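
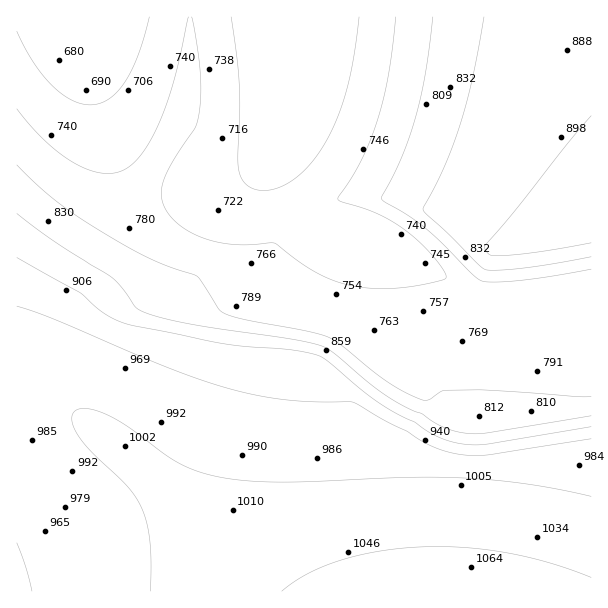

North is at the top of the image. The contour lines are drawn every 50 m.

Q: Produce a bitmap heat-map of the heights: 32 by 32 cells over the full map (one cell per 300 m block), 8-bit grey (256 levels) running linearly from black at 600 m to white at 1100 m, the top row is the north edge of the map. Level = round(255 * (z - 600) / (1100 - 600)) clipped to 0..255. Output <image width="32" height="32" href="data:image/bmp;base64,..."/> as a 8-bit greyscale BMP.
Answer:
<image width="32" height="32" href="data:image/bmp;base64,Qk02CAAAAAAAADYEAAAoAAAAIAAAACAAAAABAAgAAAAAAAAEAAATCwAAEwsAAAABAAAAAAAAAAAAAAEBAQACAgIAAwMDAAQEBAAFBQUABgYGAAcHBwAICAgACQkJAAoKCgALCwsADAwMAA0NDQAODg4ADw8PABAQEAAREREAEhISABMTEwAUFBQAFRUVABYWFgAXFxcAGBgYABkZGQAaGhoAGxsbABwcHAAdHR0AHh4eAB8fHwAgICAAISEhACIiIgAjIyMAJCQkACUlJQAmJiYAJycnACgoKAApKSkAKioqACsrKwAsLCwALS0tAC4uLgAvLy8AMDAwADExMQAyMjIAMzMzADQ0NAA1NTUANjY2ADc3NwA4ODgAOTk5ADo6OgA7OzsAPDw8AD09PQA+Pj4APz8/AEBAQABBQUEAQkJCAENDQwBEREQARUVFAEZGRgBHR0cASEhIAElJSQBKSkoAS0tLAExMTABNTU0ATk5OAE9PTwBQUFAAUVFRAFJSUgBTU1MAVFRUAFVVVQBWVlYAV1dXAFhYWABZWVkAWlpaAFtbWwBcXFwAXV1dAF5eXgBfX18AYGBgAGFhYQBiYmIAY2NjAGRkZABlZWUAZmZmAGdnZwBoaGgAaWlpAGpqagBra2sAbGxsAG1tbQBubm4Ab29vAHBwcABxcXEAcnJyAHNzcwB0dHQAdXV1AHZ2dgB3d3cAeHh4AHl5eQB6enoAe3t7AHx8fAB9fX0Afn5+AH9/fwCAgIAAgYGBAIKCggCDg4MAhISEAIWFhQCGhoYAh4eHAIiIiACJiYkAioqKAIuLiwCMjIwAjY2NAI6OjgCPj48AkJCQAJGRkQCSkpIAk5OTAJSUlACVlZUAlpaWAJeXlwCYmJgAmZmZAJqamgCbm5sAnJycAJ2dnQCenp4An5+fAKCgoAChoaEAoqKiAKOjowCkpKQApaWlAKampgCnp6cAqKioAKmpqQCqqqoAq6urAKysrACtra0Arq6uAK+vrwCwsLAAsbGxALKysgCzs7MAtLS0ALW1tQC2trYAt7e3ALi4uAC5ubkAurq6ALu7uwC8vLwAvb29AL6+vgC/v78AwMDAAMHBwQDCwsIAw8PDAMTExADFxcUAxsbGAMfHxwDIyMgAycnJAMrKygDLy8sAzMzMAM3NzQDOzs4Az8/PANDQ0ADR0dEA0tLSANPT0wDU1NQA1dXVANbW1gDX19cA2NjYANnZ2QDa2toA29vbANzc3ADd3d0A3t7eAN/f3wDg4OAA4eHhAOLi4gDj4+MA5OTkAOXl5QDm5uYA5+fnAOjo6ADp6ekA6urqAOvr6wDs7OwA7e3tAO7u7gDv7+8A8PDwAPHx8QDy8vIA8/PzAPT09AD19fUA9vb2APf39wD4+PgA+fn5APr6+gD7+/sA/Pz8AP39/QD+/v4A////ALG1ub3BxcjM0NPW2t3g4+bp6+3v8fLz8/Py8fDv7evosra6vsLFyczP0tXY2t3f4uTm6Onr7Ozs7Ozr6ujn5eK0uLzAw8bJzM/R09XX2dvd3+Hi4+Tl5ubl5eTj4uDe3ba6vsHFyMrMztDS09XW19na29zd3t7f39/e3dzb2tjXuLzAw8bJy83Oz9DR0tLT1NXV1tfX2NjY2NfX1tXU0tG7v8PGyMrMzc7Ozs7Ozs/Pz9DQ0dHR0tLR0dDQz87NzL7CxcjKzM3Nzc3MzMvLysrKysrLy8vLy8vKysrJyMfGwMTIyszNzc3My8rIx8bFxcXFxcXFxcS+uLW3u7/BwcHDx8rMzc3Ny8rIxsTDwcDAv7+/v7+8r52QjI+WnaSqsMXJy8zNzMvJx8TCwL68u7q5ubm5sqKOenJwcXN3fIKJxsnLy8vJx8XCv7y5t7W0s7OzsqiRe21qaWlpaWhoaWvGyMnJx8XCvru3tLKvrq2srKyhh25hX2FlZWVlZGRkZMTGxcTBvrq2sq6rqKalpKSknIJoXFpbW15hYWFhYWFhwcG/vbm0sKuno5+dm5mXlI17ZFhXV1dXWFhZWltcXV68urezrqihm5WPiYR+eHJsZFxVVFNTVFRVVVZXV1hZWbSxraifj4Z/eXNtaGJeWlZUUlFQUFBRUVJTU1RVVldXrKeimouCfnlzbWhiXVlVUlBPTk5NTk5OT1NVVlVVVVainJWNgn54c21oY19aVlJPTkxLS0tLS0xTZnFva2diXpeQiYF5cmxmYVxZV1VST01LSklJSUlKUWaCk5KPi4V+jIR8dG1nYVxWUk5LSktLSkhHR0ZGSFBlgZSanJ2enZuBeXFpY15ZVE9KRUJAQEJGRkVERUlVaYGOlJeanJ6foHduZl9aV1RQS0VAPDk4Oj5DR0xTYG99hYyRlZianJ2fbWRdVlNRUVBKRD45NTIzNjxFT1plb3mBiI6SlpianJ1kW1ROS0tOUUxFPzgyLy4wNj5IU19qdH2Fi5CUl5mbnFtSS0ZERUlPUElCOTItKywwOEJNWWVweoKJjpKVmJmbU0pDPz0/REtST0Y7MiwoKCwzPUhVYWx3f4aMkJSWmJpLQjs4Nzk/R1BTSD0yKyYmKTA5RFFdaXR9hIqPkpWXmEM7NDExNDpDTVRJPTIqJSQmLDZBTVpmcXuCiI2RlJaXPTQuKysvNj9JUkk9MikkIiQqMz5LV2RveYGHjJCSlJY3LikmJisyO0ZQSDwxKCIgIigxPEhVYm13f4WLjpGTlTIpJCEiJy44Q05HOzAnIR8hJi86R1RgbHV+hImNkJKULSUfHR4jKzVBS0U5LiUgHh8lLjlFUl9qdHyDiIyPkZM="/>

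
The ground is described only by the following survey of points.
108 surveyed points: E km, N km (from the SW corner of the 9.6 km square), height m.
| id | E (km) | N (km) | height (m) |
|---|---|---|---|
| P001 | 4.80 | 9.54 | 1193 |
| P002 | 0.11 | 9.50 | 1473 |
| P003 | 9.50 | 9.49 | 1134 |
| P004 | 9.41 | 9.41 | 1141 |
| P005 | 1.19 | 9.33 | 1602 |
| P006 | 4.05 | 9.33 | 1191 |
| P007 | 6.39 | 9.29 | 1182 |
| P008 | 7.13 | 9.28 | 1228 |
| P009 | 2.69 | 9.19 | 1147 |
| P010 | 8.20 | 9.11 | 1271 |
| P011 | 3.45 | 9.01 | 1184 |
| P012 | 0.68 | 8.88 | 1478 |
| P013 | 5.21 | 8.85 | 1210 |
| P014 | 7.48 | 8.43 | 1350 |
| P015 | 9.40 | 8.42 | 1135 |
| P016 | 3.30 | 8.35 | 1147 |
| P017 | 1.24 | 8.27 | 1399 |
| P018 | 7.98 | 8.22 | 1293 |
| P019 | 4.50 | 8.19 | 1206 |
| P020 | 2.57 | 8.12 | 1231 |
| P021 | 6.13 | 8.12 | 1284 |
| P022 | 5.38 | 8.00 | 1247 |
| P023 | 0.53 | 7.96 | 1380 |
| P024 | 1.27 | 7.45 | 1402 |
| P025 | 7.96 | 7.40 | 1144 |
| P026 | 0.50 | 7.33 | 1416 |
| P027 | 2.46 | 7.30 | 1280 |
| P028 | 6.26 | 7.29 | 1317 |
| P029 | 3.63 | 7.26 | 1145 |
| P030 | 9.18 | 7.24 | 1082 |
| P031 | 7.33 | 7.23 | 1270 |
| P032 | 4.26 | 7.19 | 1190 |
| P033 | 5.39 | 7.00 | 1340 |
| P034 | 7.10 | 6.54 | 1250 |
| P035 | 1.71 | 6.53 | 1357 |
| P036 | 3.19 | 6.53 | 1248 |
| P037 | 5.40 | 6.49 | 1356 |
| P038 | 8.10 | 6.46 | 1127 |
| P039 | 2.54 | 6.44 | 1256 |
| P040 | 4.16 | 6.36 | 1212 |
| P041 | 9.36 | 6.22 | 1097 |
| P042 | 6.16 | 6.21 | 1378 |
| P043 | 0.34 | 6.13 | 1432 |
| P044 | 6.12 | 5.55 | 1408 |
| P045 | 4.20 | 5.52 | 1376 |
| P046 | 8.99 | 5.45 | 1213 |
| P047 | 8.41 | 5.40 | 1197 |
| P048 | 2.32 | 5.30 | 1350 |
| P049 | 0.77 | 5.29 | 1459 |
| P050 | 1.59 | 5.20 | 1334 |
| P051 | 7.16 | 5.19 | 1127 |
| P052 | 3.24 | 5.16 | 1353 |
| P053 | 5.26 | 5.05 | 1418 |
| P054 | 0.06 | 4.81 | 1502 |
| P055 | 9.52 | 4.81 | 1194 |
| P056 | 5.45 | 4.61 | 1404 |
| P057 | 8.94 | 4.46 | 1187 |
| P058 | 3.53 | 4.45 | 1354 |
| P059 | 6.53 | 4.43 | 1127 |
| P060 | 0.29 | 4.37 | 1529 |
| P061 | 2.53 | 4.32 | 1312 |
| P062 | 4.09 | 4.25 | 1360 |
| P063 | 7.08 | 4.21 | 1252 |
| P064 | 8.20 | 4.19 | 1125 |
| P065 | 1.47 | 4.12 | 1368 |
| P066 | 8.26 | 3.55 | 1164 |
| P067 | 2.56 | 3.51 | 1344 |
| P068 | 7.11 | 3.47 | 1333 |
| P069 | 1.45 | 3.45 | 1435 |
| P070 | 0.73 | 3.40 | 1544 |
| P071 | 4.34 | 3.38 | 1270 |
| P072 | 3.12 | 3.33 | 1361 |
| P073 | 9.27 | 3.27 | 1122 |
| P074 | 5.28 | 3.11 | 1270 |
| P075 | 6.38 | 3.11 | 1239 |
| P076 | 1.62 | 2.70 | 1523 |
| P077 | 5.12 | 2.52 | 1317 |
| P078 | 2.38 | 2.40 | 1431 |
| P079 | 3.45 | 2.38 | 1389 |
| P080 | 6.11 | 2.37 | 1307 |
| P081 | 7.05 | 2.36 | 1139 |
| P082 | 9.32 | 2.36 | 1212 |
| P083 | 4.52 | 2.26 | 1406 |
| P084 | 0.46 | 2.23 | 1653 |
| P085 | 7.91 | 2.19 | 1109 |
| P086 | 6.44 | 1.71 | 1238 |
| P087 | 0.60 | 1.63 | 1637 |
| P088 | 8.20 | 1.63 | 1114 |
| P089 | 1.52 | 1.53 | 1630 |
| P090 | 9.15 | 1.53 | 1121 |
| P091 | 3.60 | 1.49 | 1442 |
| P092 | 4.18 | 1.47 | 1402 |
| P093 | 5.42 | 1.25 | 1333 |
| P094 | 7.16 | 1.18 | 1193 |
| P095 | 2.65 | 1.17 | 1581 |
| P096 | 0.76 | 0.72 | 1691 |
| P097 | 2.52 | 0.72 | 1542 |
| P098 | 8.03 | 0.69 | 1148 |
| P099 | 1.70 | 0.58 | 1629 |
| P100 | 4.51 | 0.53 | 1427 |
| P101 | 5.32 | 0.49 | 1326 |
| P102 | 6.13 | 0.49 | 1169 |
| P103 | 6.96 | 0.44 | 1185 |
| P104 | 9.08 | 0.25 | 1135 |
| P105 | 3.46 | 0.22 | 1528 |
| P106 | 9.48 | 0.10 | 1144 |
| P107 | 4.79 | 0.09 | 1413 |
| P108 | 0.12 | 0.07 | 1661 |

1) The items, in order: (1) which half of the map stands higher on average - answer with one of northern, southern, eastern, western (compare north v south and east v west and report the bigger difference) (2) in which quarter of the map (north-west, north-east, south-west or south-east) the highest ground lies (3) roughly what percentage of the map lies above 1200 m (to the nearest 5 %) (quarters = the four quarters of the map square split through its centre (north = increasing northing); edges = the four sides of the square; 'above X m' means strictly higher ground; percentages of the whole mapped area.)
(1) Taken as a whole, the western half is higher than the eastern.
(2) Look to the south-west quarter for the highest ground.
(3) About 70 % of the map lies above 1200 m.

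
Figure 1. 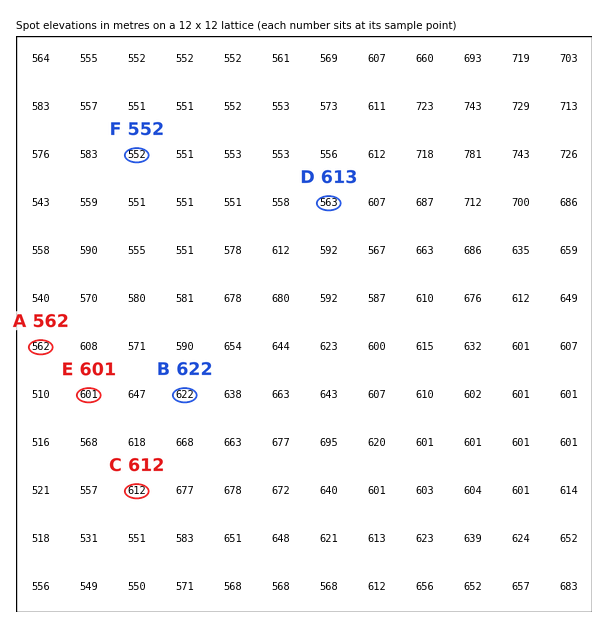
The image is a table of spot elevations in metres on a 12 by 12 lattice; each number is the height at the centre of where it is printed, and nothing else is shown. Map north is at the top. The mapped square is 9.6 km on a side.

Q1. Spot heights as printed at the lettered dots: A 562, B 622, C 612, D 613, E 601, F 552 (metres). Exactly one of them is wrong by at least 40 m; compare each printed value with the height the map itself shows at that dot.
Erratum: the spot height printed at D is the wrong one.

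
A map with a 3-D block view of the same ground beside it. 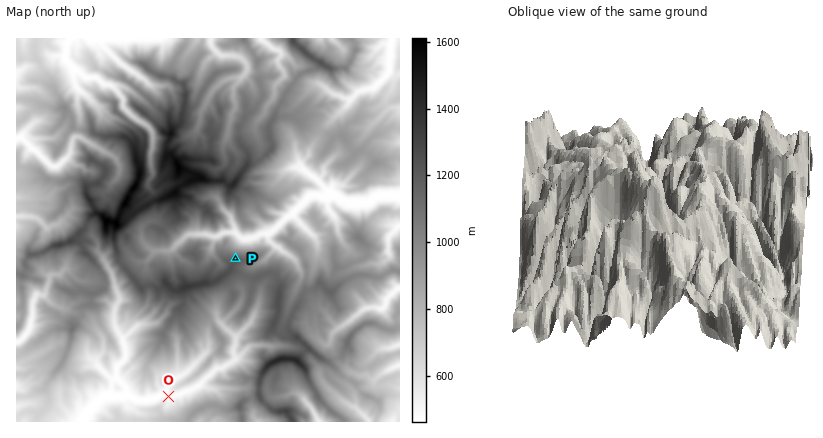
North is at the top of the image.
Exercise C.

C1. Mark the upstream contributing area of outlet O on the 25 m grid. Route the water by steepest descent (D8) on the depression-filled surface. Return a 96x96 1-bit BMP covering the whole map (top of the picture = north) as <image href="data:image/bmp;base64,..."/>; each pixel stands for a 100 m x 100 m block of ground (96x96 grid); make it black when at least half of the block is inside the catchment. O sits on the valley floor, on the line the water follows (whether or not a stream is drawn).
<image width="96" height="96" href="data:image/bmp;base64,Qk2+BAAAAAAAAD4AAAAoAAAAYAAAAGAAAAABAAEAAAAAAIAEAAATCwAAEwsAAAIAAAAAAAAA////AAAAAAAAAAAAB+AAAAAAAAAAAAAAD/AAAAAAAAAAAAAAD/gAAAAAAAAAAAAAD/4eAAAAAAAAAAAAB///AAAAAAAAAAAAB///gAAAAAAAAAAAA///+AAAAAAAAAAAAf//+AAAAAAAAAAAAP//+AAAAAAAAAAAAH//+AAAAAAAAAAAAB//+AAAAAAAAAAAAAf/+AAAAAAAAAAAAAP//AAAAAAAAAAAAAH//gAAAAAAAAAAAAD//wAAAAAAAAAAAAD//8AAAAAAAAAAAAB///4AAAAAAAAAAAAf//8AAAAAAAAAAAAf//+AAAAAAAAAAAAf//8AAAAAAAAAAAAf//4AAAAAAAAAAAAf/+AAAAAAAAAAAAA//4AAAAAAAAAAAAB//wAAAAAAAAAAAAB//wAAAAAAAAAAAAD//4AAAAAAAAAAAAH//4AAAAAAAAAAAAH//8AAAAAAAAAAAAP//8AAAAAAAAAAAAf//8AAAAAAAAAAAA///8AAAAAAAAAAAA///8AAAAAAAAAAAB///8AAAAAAAAAAAB///8AAAAAAAAAAAAP//8AAAAAAAAAAAAA//4AAAAAAAAAAAAAPh4AAAAAAAAAAAAAHAAAAAAAAAAAAAAAAAAAAAAAAAAAAAAAAAAAAAAAAAAAAAAAAAAAAAAAAAAAAAAAAAAAAAAAAAAAAAAAAAAAAAAAAAAAAAAAAAAAAAAAAAAAAAAAAAAAAAAAAAAAAAAAAAAAAAAAAAAAAAAAAAAAAAAAAAAAAAAAAAAAAAAAAAAAAAAAAAAAAAAAAAAAAAAAAAAAAAAAAAAAAAAAAAAAAAAAAAAAAAAAAAAAAAAAAAAAAAAAAAAAAAAAAAAAAAAAAAAAAAAAAAAAAAAAAAAAAAAAAAAAAAAAAAAAAAAAAAAAAAAAAAAAAAAAAAAAAAAAAAAAAAAAAAAAAAAAAAAAAAAAAAAAAAAAAAAAAAAAAAAAAAAAAAAAAAAAAAAAAAAAAAAAAAAAAAAAAAAAAAAAAAAAAAAAAAAAAAAAAAAAAAAAAAAAAAAAAAAAAAAAAAAAAAAAAAAAAAAAAAAAAAAAAAAAAAAAAAAAAAAAAAAAAAAAAAAAAAAAAAAAAAAAAAAAAAAAAAAAAAAAAAAAAAAAAAAAAAAAAAAAAAAAAAAAAAAAAAAAAAAAAAAAAAAAAAAAAAAAAAAAAAAAAAAAAAAAAAAAAAAAAAAAAAAAAAAAAAAAAAAAAAAAAAAAAAAAAAAAAAAAAAAAAAAAAAAAAAAAAAAAAAAAAAAAAAAAAAAAAAAAAAAAAAAAAAAAAAAAAAAAAAAAAAAAAAAAAAAAAAAAAAAAAAAAAAAAAAAAAAAAAAAAAAAAAAAAAAAAAAAAAAAAAAAAAAAAAAAAAAAAAAAAAAAAAAAAAAAAAAAAAAAAAAAAAAAAAAAAAAAAAAAAAAAAAAAAAAAAAAAAAAAAAAAAAAAAAAAAAAAAAAAAAAAAAAAAAAAAAAAAAAAAAAAAAAAAAAAAAAAAAAAAAAAAAAAAAAAAAAAAAAAAAAAAAAAA="/>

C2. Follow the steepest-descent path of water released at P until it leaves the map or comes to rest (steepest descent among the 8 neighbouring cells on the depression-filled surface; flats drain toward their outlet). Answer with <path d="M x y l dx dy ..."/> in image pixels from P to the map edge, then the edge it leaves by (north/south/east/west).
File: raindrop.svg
<path d="M236 258l0-10 6-6 0-2 10-2 10-4 8 0 18-18 6-2 16-18 10 0 14 0 4 0 4 4 4 2 22 0 6-4 6-2 20 0"/>
exit: east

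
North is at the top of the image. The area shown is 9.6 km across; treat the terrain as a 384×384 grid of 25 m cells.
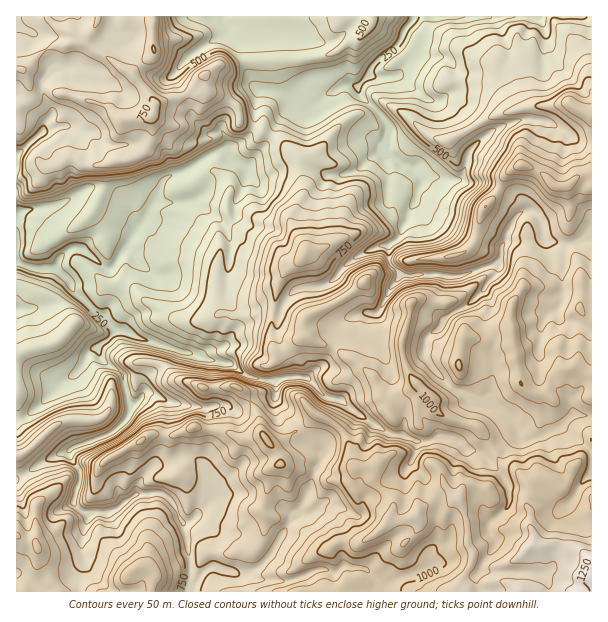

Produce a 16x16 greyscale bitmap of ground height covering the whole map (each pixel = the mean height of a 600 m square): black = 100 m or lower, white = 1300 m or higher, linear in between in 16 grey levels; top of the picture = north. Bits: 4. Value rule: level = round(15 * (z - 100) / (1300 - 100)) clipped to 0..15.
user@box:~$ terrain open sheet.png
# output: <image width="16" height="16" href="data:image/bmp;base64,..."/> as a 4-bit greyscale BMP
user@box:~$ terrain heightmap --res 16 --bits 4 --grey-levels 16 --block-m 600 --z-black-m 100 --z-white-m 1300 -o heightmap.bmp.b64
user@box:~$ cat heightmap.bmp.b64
<image width="16" height="16" href="data:image/bmp;base64,Qk32AAAAAAAAAHYAAAAoAAAAEAAAABAAAAABAAQAAAAAAIAAAAATCwAAEwsAABAAAAAAAAAAAAAAABEREQAiIiIAMzMzAERERABVVVUAZmZmAHd3dwCIiIgAmZmZAKqqqgC7u7sAzMzMAN3d3QDu7u4A////AJibmJq7vM3eqImImbzMzN2Hd4iZm8zMzGaIiKuszLvMZliZqqqqqqpEVHiYiauqu0M0RHiZqrurRCNFaZmpq6oyIzVoiYiJmSIiNWiXZ4iJIzI0V3dEeIlVVDM1VTNZqlZ3ZEVUNWeYZnh2QzNEV4l2d1ZEMyRWZ2d3VDRFM0VW"/>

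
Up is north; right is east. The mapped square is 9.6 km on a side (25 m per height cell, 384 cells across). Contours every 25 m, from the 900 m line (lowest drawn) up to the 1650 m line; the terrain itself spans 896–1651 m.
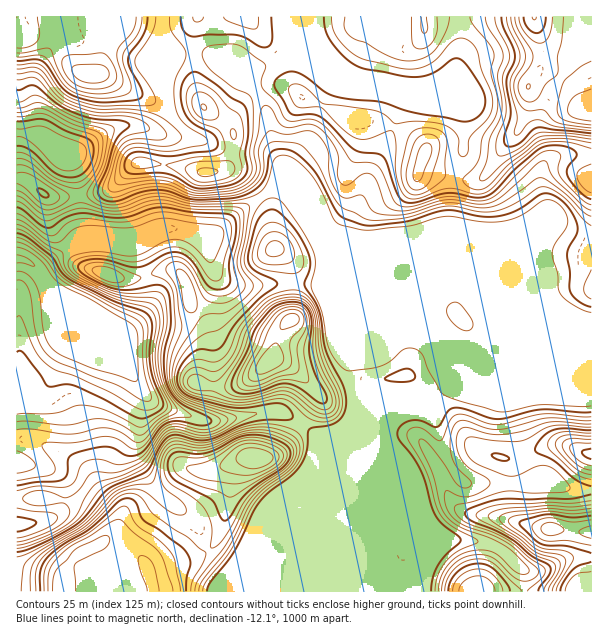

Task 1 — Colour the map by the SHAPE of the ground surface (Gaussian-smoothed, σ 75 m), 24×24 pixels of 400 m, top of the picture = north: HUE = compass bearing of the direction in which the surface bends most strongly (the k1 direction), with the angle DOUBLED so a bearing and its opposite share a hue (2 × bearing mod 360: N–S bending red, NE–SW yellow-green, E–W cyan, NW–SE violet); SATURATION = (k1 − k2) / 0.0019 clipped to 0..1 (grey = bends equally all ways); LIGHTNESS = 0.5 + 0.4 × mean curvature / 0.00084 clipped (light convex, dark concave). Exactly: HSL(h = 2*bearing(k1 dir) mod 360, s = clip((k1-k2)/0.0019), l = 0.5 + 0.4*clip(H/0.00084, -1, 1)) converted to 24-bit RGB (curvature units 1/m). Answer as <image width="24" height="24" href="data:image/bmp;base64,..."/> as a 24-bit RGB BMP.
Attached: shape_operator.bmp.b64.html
<image width="24" height="24" href="data:image/bmp;base64,Qk32BgAAAAAAADYAAAAoAAAAGAAAABgAAAABABgAAAAAAMAGAAATCwAAEwsAAAAAAAAAAAAALzSI1NqrnmKHfX9/enSAlKl+qZF/vD0+I1dLeoB+f4B/f4B/gIB/gIB/f3+Agnt6ZXWBJWys09bNxszRVkrFKA17Rcuh0Z2nOVrlvKPi6aHceG6dbYqOk7acinOfvm+/1WJ6MHZyf3+Af4B/f4B/f4CAf3+Ah2uNeaRyJHtofrpDwHMrMwAPoVcnFZAQdI8dKD4SG04SyTdf8aXQgbyOb49+hWV/fkp15aeRIHyDc32Af4B/f4B/f4B/f3+AaouJonpxdi9ZhVMWpx4MZJPs0+n41dz2mKLvil/OKcunGXBEba4/6sC/dFyRbzxKdlJHxLZ0zX8/Il1LfYB+f4B/f4B/f3+Af4B+dWOAgTe+o+bxkq7ncN7YP7+MtoBKk2g+TafBvTiQj1GMLbNjwL5e6g60wkl1fbW2b6ht4G9zUo0mEGQreYB+f4B/f4CAf3+AYUB0htpxb080bW4niossZXAzWzgfelcQc2xFUZtgc66gkp11LndSUxub3e7nkKfyyJP22sfu49X2dpb4MWB9f4B/f4B/gG55fTeJbdqAqkqjlLPAjZi+nFOyfzejw9bpj6TDeZuubHKGlpyFbZaaDkRh4PPHKWRkLW8f3caTx3N97R53dRw9UYRKf4CAV02ap93UVDCfotC6e67Cj2y0a2HApNnvibfajYZSfWRZdopneaFug3lpGkFLTSEAMxkAO0kBJDMAKzMATxoS3LKEMO7cZ3GBZ4RyfpNHP3pxhMdYblA7Umg2YpI6fowqVk8ihJtwZ52Zh6yieXmTiF18PgZCzo/j1ur1cG7/+NP0ZGu9LbutxPnUeiqxgFKkq2KrZ6RvXpuIf3NfgHt2f4B9fIBxgH5tf39zjbeIYJ2bhWVSeFlJaTltPymTiNuhz8mIMDlsx3a/9dbpitjTW8FeUSRgX4tfXZeWrZKKe2GAgH9/gH9/f4B/gIB/gIB/f39/tMB8Z0dlfm1rgH5+UkZuNWZ6tMNzta5jQ0t2UXmU47CR05xUHLpqVD5zf4B/dYF4ioNngHp+iH9seYJ/f3+AgIB/gH9/gH9/vbd8WlF7gHRzbispakslIGI8usFUYspUTnqeQIaTsJfT8NvqdgLvamCAgH9/gH9/gH9/dG6GhK+UeHCEgH+AgH+AgHd6iVdHvq6Scx9aWw0Ktm8wl+7YNaHOMbtjhO2SQi1pbV0sSYcJv7UAbw07f36AgH9/gH9/gH9/eoF+h35wgH9/gH9/f3+AelSNlZS2ghkZjhSQzOf/ze3+gW/pllrfxfHxxT+qQRtm026ptMF9d8hvQl6Yf3+AgH9/gH9/gH+Af4B/gIB/gH9/f4B/fn6AZF2EhJR5YCxgcud1J34caGIWYlciPGwwqbAzgjE8LEBciKpl4t/MncPDcDuCgHp2gHtceX9ifIBzf4B/gH9/gH99f4B+fX6AYHyQlnp4Qk+ovdJtYENIf1IudaEyRGcxWkseal4ZJDwVGpozvNGBlT5Uf1yAoUBOuluJwzUybYsfOlkfY08mg4YnV4k7UIBUakhrrGcuXbnc1Oj3aD7/6bn3zZencU9wf0GIyZiKYrOACL4uHZkkhGNvazNywMqKVX6Nq0e06sLMW2HHXWPMqdWlVJ6SUlOGXChhrcmVq+bJay07IyVJgT+V+dLlr6vwg6f/1d323tP4y8/nH1OXdE5bPVecw7SOcVB9RXOR39G6YIu6RHC95Z26sl1PLmx4TYPJlMjCtGwxekFTW0ExHlY9p+Gcw2CQiTsvdmYonUwi1shsYiVrSIt1T4eHnX5Pgqh/RI+Vfb58zZ21PEZ7iVem8rPFWz6YKkEVXF8QcX0qXygqk2hHO4wjNlgGZ1kVl1s/vFxMXN2iy5yNUyGHvm5tP2R8ldS/kJ+5aZGwV7eMrmdfbkqTSlN+0nFv4EPBsX/jo6DikGW7lzmotKiTmLuxfcXXbsfeMzOYx+bOd4ywrlB8YDGJpMu9frzVUquDkHdTi2dVe2pQfndbe3VnQDVQsmJXtNKQSJKkjJ6vanAtTYm20ejrxc7hbL7Dc0N+S36LpsVpfERQfGFsWaKkirN1g1BZf1pbhGdLf2ZKipNRU4pPaVR1SWmbab3A2qGYXYSObYZoi63OL+XJgp5csYZQm1Q9QXJueV53pJpJc21SeFlSYK9deIRlgWh9lVJxiKavf424wIa0bqWFTmR8WXRoXVc919lBXo9seIB5t6KLXWKIhHR3i4d+wp+cQ2qea0+Ts5Kcf3Wsgqm0caeSb22AY0yGnbeUfouIbXd9smNxuoCSU02YYlafeFqy3efITX6ae3uA"/>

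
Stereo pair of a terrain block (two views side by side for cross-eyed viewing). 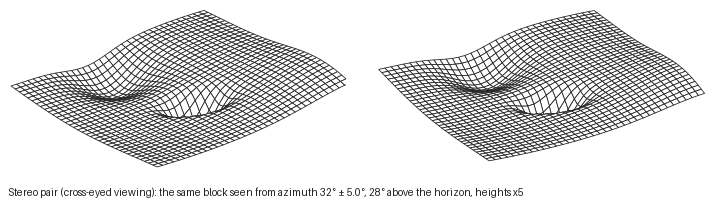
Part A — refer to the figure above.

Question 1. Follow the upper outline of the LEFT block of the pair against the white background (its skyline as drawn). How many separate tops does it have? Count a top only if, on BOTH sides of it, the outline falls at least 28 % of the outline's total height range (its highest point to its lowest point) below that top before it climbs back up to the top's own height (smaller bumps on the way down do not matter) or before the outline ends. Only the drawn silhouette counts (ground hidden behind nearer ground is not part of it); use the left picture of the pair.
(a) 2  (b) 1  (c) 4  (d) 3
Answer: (b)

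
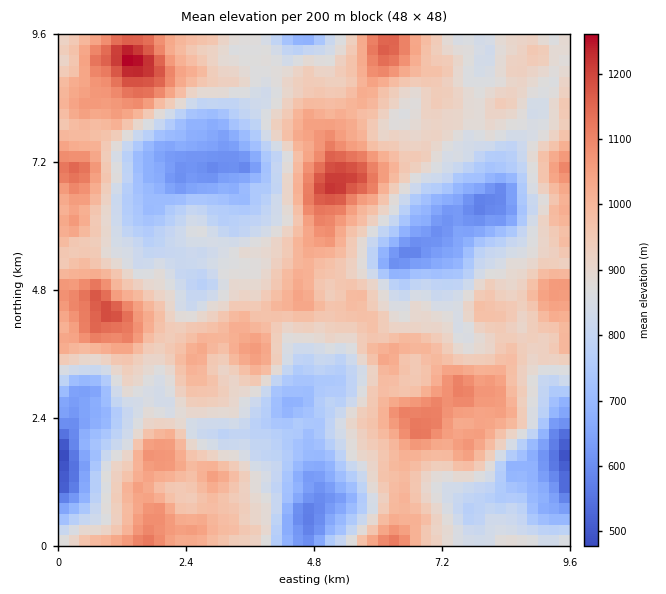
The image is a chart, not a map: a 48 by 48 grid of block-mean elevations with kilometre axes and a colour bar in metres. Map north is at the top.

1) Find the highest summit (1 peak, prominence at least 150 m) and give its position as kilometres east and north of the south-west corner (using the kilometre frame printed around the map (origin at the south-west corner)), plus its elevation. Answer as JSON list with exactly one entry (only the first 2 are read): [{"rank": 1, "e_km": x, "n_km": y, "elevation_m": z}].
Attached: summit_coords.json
[{"rank": 1, "e_km": 1.31, "n_km": 9.09, "elevation_m": 1268}]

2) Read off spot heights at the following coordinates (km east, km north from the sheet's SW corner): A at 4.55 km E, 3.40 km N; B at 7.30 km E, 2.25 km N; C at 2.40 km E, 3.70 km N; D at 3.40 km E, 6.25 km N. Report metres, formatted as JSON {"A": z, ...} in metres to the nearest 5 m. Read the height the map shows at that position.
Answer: {"A": 765, "B": 1060, "C": 990, "D": 765}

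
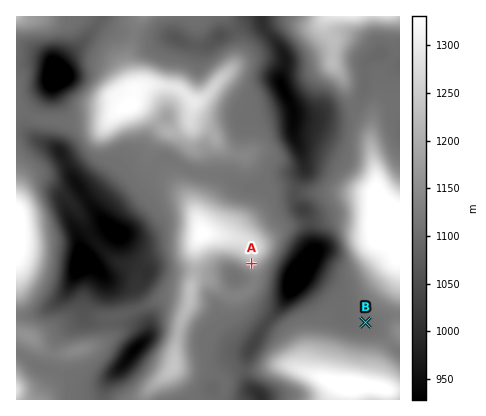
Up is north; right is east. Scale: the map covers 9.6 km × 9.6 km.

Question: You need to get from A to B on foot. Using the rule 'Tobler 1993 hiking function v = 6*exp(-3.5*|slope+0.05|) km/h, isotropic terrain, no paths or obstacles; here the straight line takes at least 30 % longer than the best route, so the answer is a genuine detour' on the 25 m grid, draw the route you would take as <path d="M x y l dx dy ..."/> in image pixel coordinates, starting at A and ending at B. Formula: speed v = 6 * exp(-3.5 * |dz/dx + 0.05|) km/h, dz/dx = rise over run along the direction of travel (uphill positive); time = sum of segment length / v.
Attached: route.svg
<path d="M252 264l12 26 0 4 10 18 4 2 50 0 16 8 22 0"/>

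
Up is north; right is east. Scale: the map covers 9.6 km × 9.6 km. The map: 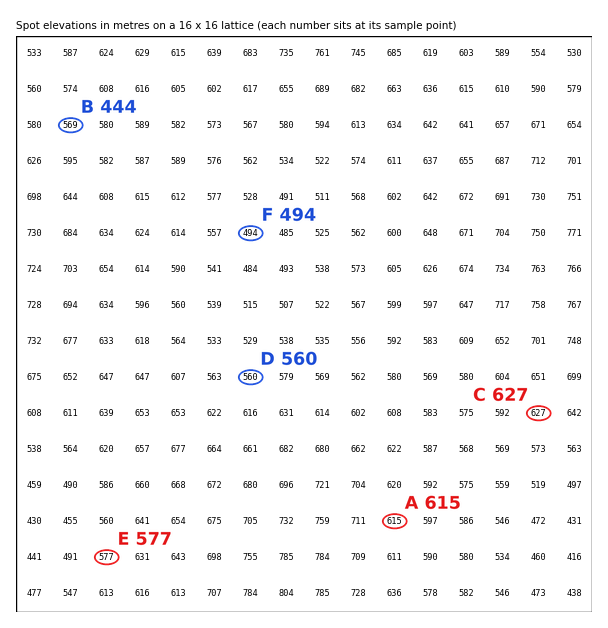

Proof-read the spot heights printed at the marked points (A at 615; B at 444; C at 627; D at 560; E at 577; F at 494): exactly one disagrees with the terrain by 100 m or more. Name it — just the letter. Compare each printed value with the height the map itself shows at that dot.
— B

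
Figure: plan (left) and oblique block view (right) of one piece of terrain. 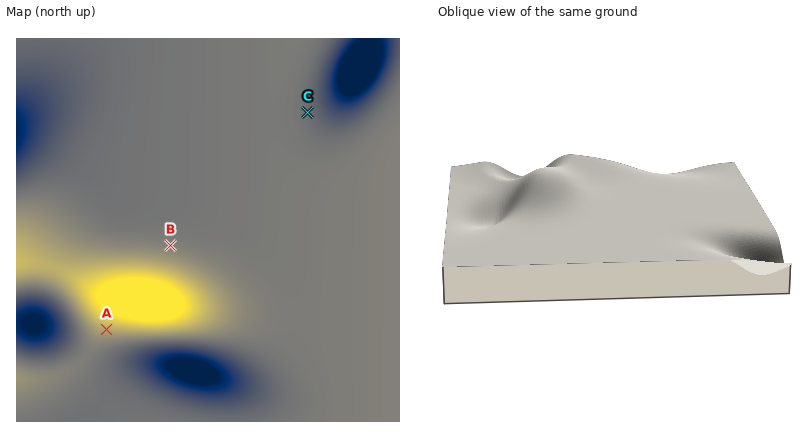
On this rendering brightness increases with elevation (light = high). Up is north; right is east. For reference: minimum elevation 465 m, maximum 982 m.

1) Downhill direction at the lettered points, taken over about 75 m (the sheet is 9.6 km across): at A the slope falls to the S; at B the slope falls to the N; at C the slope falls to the E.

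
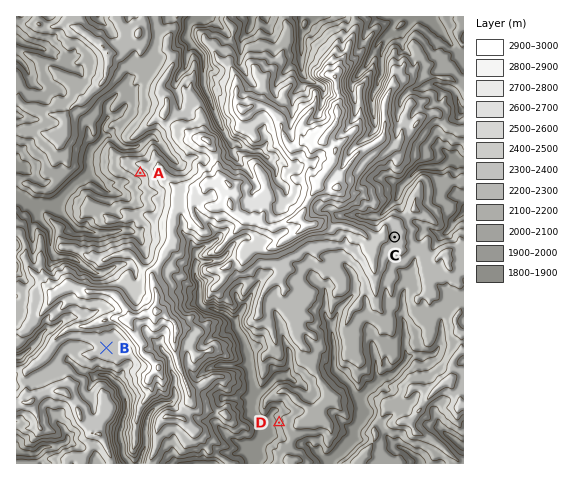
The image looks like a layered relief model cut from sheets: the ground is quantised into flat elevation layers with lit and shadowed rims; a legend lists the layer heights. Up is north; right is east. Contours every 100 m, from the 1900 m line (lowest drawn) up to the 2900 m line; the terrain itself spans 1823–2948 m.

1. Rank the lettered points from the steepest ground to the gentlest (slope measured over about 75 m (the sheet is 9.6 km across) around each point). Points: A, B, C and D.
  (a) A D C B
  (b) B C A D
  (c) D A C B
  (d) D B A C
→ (c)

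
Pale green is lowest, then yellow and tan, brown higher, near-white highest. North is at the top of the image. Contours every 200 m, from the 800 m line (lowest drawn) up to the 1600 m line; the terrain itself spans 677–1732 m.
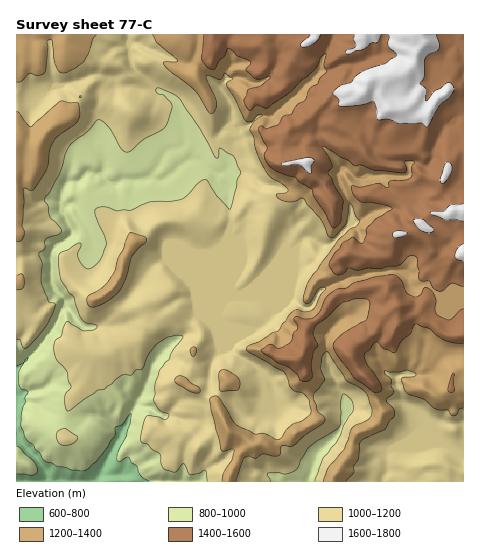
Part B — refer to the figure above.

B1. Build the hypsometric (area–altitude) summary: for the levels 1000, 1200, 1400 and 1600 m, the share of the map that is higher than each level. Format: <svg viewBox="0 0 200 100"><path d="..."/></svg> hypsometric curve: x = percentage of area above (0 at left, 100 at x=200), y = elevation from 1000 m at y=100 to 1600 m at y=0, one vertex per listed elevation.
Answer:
<svg viewBox="0 0 200 100"><path d="M166 100l-83-33-35-34-41-33"/></svg>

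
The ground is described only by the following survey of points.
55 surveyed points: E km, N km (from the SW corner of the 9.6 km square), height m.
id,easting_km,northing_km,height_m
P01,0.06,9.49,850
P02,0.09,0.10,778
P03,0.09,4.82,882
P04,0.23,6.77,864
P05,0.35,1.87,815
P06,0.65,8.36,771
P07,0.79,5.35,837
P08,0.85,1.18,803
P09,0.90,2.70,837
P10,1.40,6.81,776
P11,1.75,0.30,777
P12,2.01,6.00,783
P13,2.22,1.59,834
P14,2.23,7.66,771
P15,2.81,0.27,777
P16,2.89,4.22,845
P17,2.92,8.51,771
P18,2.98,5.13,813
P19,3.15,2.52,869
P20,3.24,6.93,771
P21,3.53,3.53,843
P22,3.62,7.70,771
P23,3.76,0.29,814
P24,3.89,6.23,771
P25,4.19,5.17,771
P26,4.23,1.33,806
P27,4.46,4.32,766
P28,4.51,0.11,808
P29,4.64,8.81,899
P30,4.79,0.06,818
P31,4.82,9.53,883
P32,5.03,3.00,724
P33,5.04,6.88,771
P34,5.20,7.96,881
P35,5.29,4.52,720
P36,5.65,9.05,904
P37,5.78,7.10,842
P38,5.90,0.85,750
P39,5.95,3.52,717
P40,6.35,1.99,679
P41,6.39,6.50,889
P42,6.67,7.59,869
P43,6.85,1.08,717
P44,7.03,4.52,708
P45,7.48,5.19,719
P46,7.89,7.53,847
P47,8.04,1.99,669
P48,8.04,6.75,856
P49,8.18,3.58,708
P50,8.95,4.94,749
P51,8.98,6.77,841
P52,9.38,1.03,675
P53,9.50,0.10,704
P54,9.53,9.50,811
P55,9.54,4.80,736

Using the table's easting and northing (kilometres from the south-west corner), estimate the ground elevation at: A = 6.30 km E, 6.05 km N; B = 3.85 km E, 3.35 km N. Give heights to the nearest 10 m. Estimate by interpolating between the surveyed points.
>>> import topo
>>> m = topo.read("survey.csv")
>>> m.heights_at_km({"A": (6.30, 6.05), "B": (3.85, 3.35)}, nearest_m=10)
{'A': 850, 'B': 820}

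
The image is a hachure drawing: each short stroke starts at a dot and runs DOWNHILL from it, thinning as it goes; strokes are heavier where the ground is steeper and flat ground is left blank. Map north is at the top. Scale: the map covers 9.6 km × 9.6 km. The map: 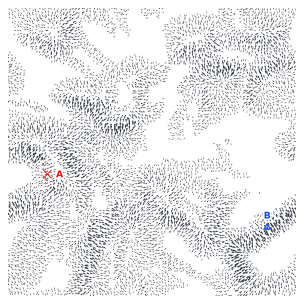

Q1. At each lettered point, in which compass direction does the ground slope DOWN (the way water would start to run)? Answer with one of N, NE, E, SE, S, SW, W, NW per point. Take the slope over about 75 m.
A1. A W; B SE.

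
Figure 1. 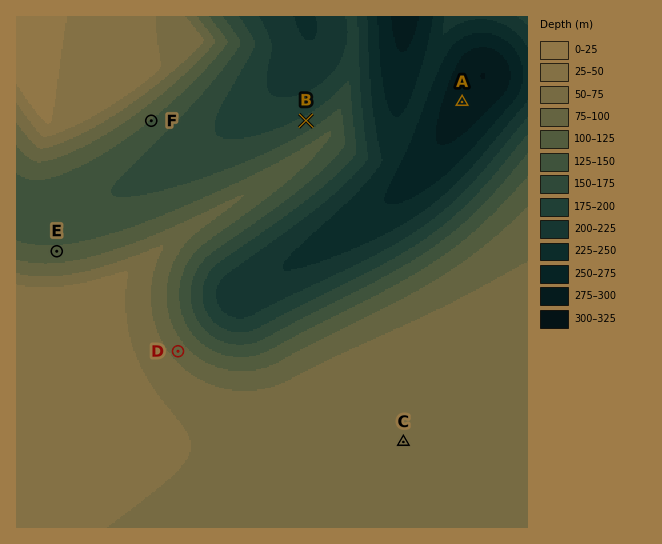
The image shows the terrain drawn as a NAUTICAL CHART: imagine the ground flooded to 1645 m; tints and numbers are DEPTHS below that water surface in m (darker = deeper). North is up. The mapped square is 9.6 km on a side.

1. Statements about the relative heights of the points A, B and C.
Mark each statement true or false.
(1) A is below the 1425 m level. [true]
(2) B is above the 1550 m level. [false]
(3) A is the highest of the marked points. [false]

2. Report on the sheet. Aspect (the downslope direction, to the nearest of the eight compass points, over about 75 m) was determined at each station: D NE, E N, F SE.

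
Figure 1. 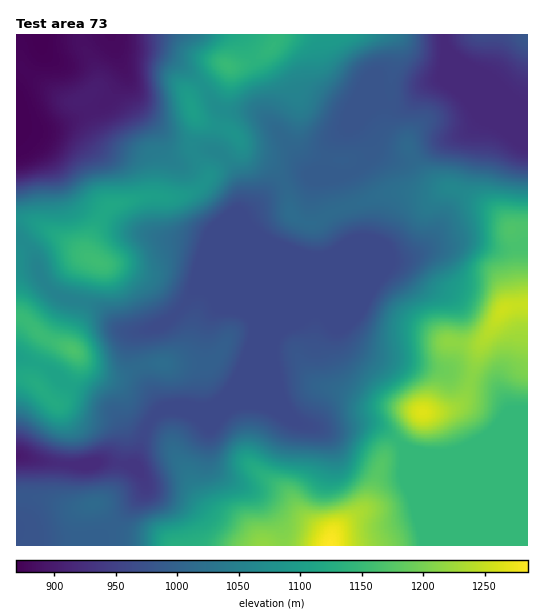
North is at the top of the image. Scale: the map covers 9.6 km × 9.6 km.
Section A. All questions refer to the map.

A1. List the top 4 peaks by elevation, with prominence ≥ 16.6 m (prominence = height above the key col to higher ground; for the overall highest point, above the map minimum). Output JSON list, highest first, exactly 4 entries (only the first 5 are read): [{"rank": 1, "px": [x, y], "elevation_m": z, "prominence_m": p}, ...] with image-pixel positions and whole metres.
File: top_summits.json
[{"rank": 1, "px": [422, 412], "elevation_m": 1266, "prominence_m": 119}, {"rank": 2, "px": [503, 309], "elevation_m": 1253, "prominence_m": 42}, {"rank": 3, "px": [73, 349], "elevation_m": 1167, "prominence_m": 160}, {"rank": 4, "px": [98, 261], "elevation_m": 1156, "prominence_m": 87}]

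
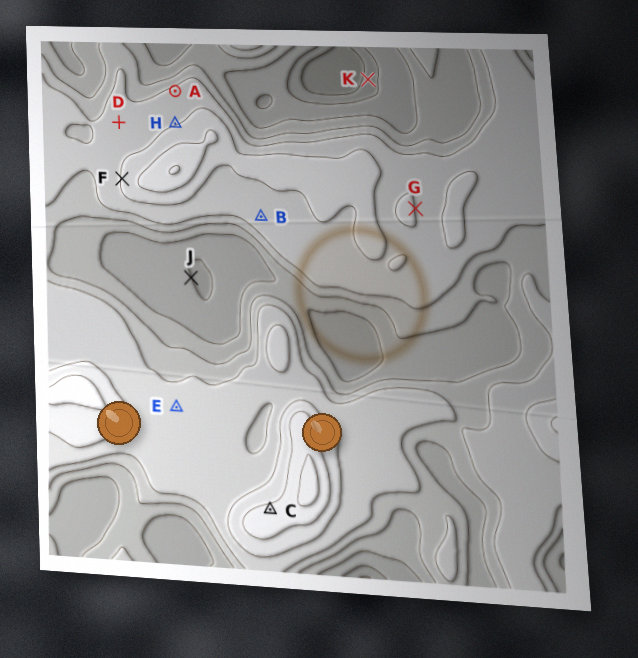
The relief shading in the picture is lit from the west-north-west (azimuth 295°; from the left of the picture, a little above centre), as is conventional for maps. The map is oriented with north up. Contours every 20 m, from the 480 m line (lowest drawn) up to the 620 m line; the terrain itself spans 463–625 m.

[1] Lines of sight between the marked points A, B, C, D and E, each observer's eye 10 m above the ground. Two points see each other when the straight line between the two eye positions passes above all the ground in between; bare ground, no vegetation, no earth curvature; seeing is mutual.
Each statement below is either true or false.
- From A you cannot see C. true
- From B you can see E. true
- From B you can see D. false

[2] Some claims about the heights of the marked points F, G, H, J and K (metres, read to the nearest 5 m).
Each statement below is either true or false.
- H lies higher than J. true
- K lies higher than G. false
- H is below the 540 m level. false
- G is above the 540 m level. true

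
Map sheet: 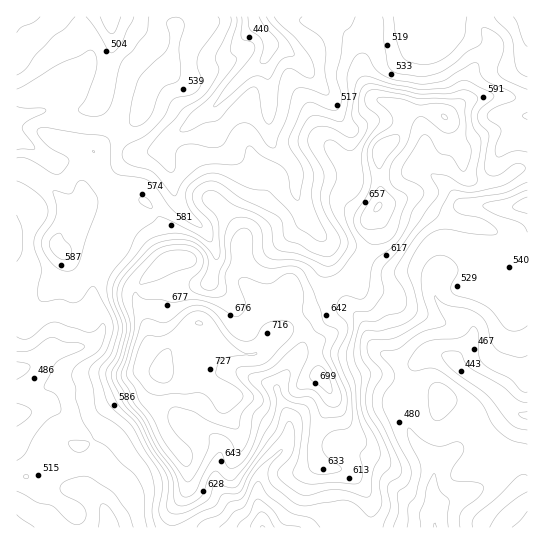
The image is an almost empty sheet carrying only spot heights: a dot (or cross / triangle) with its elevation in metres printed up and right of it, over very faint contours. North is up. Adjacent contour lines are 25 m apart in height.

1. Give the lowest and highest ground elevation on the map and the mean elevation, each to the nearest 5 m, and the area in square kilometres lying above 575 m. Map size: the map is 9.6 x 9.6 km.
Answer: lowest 420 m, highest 765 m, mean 565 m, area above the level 32.6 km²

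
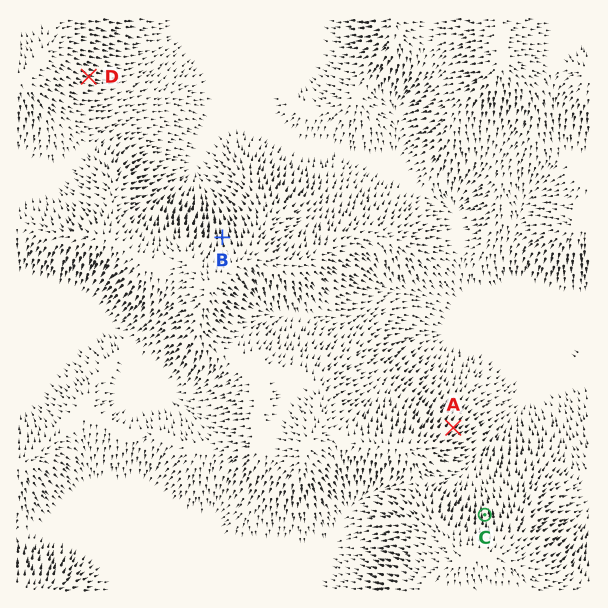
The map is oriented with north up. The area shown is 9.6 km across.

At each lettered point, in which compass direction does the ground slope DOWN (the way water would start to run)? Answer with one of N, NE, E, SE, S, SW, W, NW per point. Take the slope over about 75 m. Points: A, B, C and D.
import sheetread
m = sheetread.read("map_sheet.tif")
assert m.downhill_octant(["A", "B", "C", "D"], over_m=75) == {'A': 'NE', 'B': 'N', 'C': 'N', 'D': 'E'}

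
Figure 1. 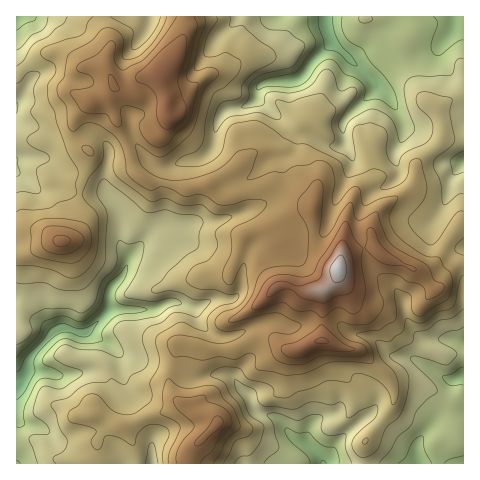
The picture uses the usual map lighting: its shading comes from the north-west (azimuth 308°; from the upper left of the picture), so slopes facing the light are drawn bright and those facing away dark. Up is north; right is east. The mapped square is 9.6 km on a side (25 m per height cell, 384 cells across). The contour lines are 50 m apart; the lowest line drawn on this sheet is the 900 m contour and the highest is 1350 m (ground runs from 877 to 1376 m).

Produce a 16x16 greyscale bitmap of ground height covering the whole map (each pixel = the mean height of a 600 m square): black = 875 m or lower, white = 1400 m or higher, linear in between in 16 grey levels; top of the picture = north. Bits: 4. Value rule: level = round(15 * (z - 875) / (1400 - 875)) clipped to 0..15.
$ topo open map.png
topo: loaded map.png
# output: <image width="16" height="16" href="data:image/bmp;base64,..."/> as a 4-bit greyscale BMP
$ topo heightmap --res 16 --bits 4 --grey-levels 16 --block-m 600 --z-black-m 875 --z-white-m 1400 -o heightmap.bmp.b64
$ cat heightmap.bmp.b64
<image width="16" height="16" href="data:image/bmp;base64,Qk32AAAAAAAAAHYAAAAoAAAAEAAAABAAAAABAAQAAAAAAIAAAAATCwAAEwsAABAAAAAAAAAAAAAAABEREQAiIiIAMzMzAERERABVVVUAZmZmAHd3dwCIiIgAmZmZAKqqqgC7u7sAzMzMAN3d3QDu7u4A////ADVmaKdTI1MjNXd4qVM0VTMkZmiXVmZmQxNEV3eJmHZDMiNXiIq6hlRDMjRXqruohlZTRXebzbmYeYRFZ5mtuoeJhURXiZqoZlZlZ3iIqIdlRnaHeIiHZmRWd5l3d2VkVVeZm4VVZENVWJq7lkNEIkRXmZuHZCEjMzV4aZZUITMy"/>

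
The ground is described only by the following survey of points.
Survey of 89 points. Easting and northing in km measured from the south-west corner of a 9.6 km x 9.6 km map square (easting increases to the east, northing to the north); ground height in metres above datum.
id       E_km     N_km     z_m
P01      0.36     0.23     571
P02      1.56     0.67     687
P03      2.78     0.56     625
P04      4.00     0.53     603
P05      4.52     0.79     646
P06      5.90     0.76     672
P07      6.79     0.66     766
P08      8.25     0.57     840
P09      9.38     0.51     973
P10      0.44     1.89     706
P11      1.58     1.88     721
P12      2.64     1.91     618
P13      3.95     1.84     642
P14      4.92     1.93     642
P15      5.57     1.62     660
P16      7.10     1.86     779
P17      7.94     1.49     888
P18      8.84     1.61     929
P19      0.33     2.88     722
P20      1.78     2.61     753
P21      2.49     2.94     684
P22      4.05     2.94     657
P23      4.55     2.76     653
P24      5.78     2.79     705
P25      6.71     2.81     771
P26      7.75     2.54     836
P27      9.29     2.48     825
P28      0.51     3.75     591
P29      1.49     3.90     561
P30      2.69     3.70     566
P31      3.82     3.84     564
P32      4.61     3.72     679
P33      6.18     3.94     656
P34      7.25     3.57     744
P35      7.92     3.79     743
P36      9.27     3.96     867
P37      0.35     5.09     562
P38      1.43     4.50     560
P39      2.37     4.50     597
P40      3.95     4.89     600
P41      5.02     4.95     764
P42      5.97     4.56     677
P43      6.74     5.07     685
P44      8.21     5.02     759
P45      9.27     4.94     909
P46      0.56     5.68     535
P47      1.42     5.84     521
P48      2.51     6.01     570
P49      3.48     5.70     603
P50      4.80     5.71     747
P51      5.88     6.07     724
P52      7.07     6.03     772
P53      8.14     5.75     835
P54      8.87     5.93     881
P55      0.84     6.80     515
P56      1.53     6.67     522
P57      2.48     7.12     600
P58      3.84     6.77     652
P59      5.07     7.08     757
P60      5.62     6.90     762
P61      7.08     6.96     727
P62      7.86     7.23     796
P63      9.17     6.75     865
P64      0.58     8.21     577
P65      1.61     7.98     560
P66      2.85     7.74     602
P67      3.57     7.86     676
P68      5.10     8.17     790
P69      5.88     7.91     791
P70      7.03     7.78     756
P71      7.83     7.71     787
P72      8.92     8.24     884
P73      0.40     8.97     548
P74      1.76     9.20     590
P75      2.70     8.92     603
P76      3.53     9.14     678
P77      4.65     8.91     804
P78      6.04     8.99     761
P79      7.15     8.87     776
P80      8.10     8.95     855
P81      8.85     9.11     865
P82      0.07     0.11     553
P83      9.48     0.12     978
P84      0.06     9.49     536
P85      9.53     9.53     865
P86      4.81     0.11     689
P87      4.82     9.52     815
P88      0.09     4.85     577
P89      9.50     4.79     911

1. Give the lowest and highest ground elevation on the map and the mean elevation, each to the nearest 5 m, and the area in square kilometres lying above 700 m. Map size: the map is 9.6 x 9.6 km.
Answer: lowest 505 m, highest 990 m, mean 700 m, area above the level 43.1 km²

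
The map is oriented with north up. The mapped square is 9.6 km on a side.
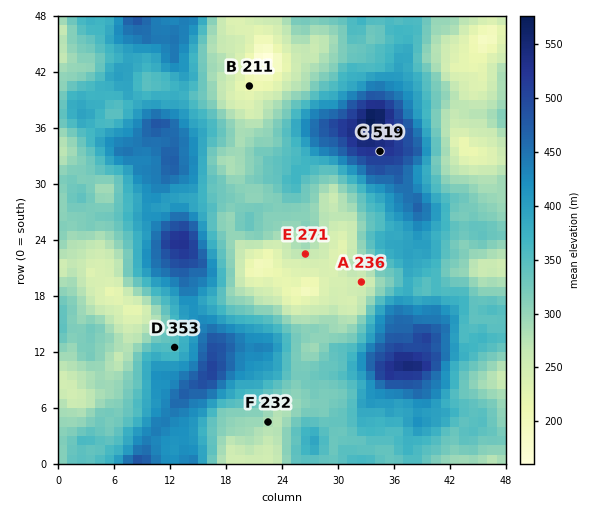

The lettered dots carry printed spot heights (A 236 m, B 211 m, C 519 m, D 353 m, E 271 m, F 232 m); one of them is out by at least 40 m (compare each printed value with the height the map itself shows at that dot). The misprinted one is F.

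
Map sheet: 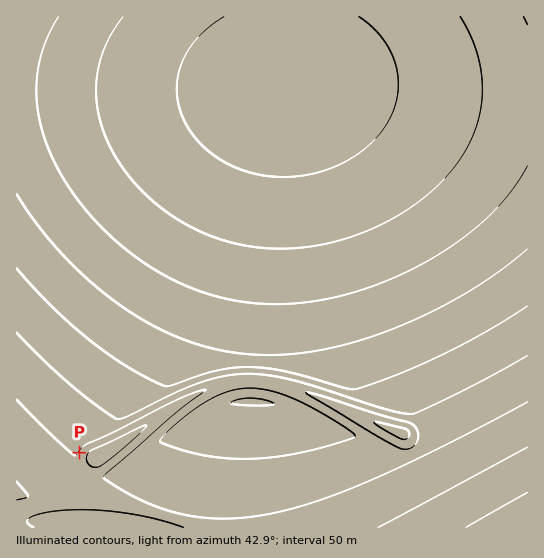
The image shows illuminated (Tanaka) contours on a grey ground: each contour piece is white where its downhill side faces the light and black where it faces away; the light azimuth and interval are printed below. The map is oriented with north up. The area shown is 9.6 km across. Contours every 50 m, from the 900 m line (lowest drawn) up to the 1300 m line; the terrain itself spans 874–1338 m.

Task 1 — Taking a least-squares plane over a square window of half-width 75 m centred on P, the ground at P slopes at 11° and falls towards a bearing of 299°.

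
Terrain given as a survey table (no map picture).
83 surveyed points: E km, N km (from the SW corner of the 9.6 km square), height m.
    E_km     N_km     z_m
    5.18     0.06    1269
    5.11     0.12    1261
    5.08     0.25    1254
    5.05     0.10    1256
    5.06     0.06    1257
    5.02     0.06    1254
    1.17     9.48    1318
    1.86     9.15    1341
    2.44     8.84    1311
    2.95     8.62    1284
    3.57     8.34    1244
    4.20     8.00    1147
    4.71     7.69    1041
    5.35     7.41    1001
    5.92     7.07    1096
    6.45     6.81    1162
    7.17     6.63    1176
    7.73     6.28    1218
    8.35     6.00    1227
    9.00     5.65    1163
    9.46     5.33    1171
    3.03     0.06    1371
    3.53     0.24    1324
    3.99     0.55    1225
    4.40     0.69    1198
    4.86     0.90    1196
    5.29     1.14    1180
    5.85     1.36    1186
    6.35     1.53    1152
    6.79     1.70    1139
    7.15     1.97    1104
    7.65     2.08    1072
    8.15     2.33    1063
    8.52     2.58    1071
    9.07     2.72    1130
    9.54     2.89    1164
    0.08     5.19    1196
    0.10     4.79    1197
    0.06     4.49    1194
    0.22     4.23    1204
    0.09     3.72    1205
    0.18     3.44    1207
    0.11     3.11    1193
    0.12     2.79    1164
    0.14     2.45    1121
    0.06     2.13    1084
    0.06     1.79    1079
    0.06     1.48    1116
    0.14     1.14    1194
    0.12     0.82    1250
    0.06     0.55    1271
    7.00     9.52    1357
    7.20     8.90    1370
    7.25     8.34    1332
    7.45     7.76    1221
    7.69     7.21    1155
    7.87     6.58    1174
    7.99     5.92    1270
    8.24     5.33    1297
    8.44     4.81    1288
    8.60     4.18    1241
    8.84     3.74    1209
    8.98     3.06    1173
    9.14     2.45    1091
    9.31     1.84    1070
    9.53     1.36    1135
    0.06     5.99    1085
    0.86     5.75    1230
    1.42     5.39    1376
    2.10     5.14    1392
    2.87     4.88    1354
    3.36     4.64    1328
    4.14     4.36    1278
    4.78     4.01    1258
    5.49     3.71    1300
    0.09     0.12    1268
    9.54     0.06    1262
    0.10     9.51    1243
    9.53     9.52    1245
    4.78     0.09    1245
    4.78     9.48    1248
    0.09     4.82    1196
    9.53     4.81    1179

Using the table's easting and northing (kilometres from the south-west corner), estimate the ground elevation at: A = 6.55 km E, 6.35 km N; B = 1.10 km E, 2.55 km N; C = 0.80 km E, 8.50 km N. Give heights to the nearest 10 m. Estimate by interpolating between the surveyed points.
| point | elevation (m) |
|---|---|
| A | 1230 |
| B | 1180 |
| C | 1200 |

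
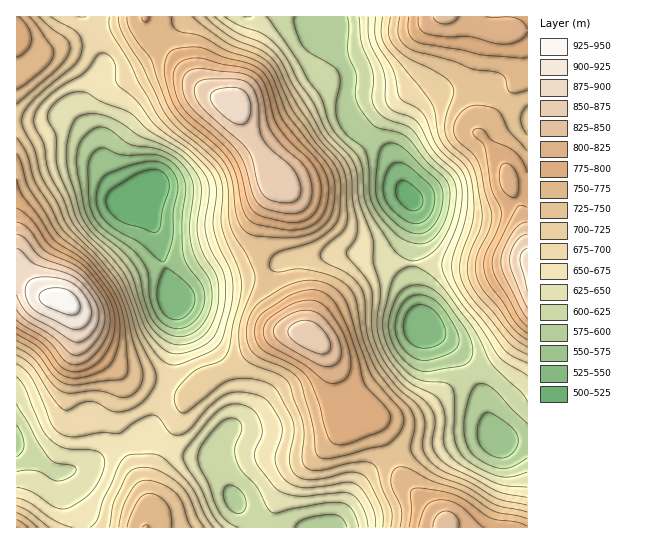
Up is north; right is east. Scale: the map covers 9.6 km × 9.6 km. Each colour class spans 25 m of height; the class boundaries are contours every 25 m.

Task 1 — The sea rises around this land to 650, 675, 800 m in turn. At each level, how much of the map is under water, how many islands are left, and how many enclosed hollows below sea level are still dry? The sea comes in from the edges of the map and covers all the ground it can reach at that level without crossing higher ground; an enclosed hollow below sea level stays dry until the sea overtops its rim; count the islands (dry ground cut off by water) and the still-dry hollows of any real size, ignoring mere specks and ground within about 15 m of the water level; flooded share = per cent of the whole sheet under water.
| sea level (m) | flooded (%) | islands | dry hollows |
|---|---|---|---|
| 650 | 22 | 0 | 1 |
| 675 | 30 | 0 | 1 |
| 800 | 87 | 2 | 0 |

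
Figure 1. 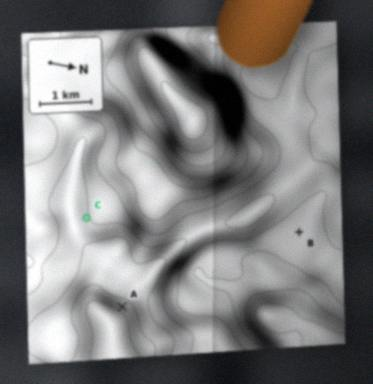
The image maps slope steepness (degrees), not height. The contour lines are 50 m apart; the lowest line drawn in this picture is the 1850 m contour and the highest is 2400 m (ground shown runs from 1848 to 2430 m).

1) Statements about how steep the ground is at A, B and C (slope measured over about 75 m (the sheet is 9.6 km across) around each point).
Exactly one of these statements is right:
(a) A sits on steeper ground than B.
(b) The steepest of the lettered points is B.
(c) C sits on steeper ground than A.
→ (a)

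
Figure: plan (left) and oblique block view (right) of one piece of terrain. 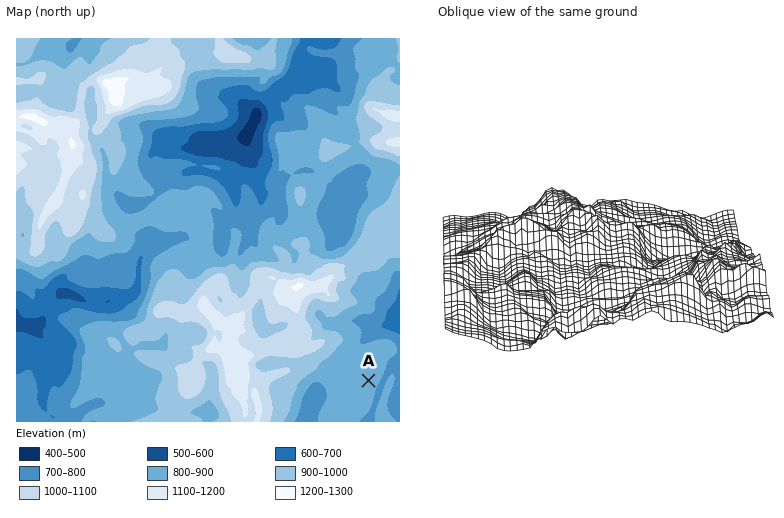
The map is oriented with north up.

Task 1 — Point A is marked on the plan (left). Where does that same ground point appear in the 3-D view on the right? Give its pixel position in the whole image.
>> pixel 467 226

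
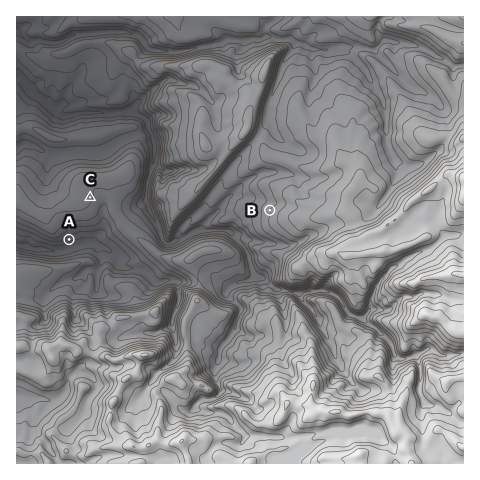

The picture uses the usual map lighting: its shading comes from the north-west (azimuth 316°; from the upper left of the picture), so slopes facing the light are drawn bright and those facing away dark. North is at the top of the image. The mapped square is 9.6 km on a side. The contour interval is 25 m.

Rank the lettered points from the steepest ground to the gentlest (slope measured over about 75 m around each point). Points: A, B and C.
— A B C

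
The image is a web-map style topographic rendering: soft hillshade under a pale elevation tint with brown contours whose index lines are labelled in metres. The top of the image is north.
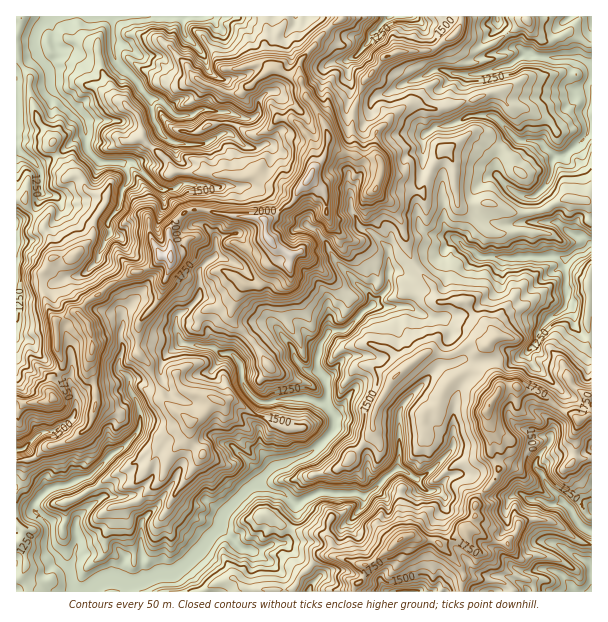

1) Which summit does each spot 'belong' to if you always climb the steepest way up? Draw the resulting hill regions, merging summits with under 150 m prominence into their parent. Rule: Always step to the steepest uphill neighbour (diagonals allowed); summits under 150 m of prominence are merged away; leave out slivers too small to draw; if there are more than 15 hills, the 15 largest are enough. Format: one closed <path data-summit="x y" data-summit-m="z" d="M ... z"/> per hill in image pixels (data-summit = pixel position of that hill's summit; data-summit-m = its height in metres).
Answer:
<path data-summit="170 257" data-summit-m="2164" d="M591 16l-575 1 0 319 16 6 5 11 33 28 6 17 0 10-5 12-18 12-9 0-6 2-15 16-7 0 1 142 291 0 11-17-8-10-11-6-16-16 12-25 0-14 24-12-2-25-10-14 23-19 5-9 0-6-11-15 3-12-2-9-8-15 2-24 10-13 12 0 8-5 15-16 6-3 14-14 3-5 0-12 2-5 17 1 15-10 18-6 6-10 9-6 4 1 5 6 9 3 10 8 74-2 7 3 2 16-1 31 7 5 4 16 6 8 3 2 7-1z"/><path data-summit="401 539" data-summit-m="1954" d="M456 240l-4 1-12 15-15 4-18 12-17-1-2 5 0 12-3 5-14 14-6 3-15 16-8 5-12 0-10 13-2 24 8 15 2 9-3 12 7 9 4 12-5 9-23 19 10 14 2 25-24 12 0 14-12 25 16 16 18 13 1 4-9 11-1 5 283-1-1-141-10 4-20 0-17 11-3 5 3 10 18 20-2 4-6 1-14-6-12 0-9-6-9 5-22 0-13-16-11-8-15 2-12 14-5 2-7-2-9-11 12-5 24-27 2-40 3-12 13-21 0-13 43 0 14-9 5 11 29 28 5 0 20-14 2-14 4-10 0-15-10-3-6-8-4-16-7-5 1-31-2-16-7-3-74 2-10-8-9-3z"/><path data-summit="489 405" data-summit-m="1951" d="M527 352l-14 9-44 1 1 12-7 9-9 24-2 40-24 27-12 5 9 11 12 0 12-14 15-2 4 1 20 23 22 0 9-5 9 6 12 0 11 6 11-4-15-16-6-15 7-8 13-8 20 0 11-5 0-95-3 3-3 20-20 14-5 0-29-28z"/><path data-summit="53 398" data-summit-m="1975" d="M17 337l-1 112 7 1 15-16 6-2 9 0 18-12 5-12 0-10-6-17-33-28-5-11z"/>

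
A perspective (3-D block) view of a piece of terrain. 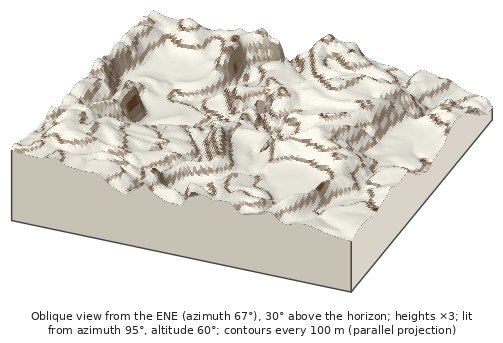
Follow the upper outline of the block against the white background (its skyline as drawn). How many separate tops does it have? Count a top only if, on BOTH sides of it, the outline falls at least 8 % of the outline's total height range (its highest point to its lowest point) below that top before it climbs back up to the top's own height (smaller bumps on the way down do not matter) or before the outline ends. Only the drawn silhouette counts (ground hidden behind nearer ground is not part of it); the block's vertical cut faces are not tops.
2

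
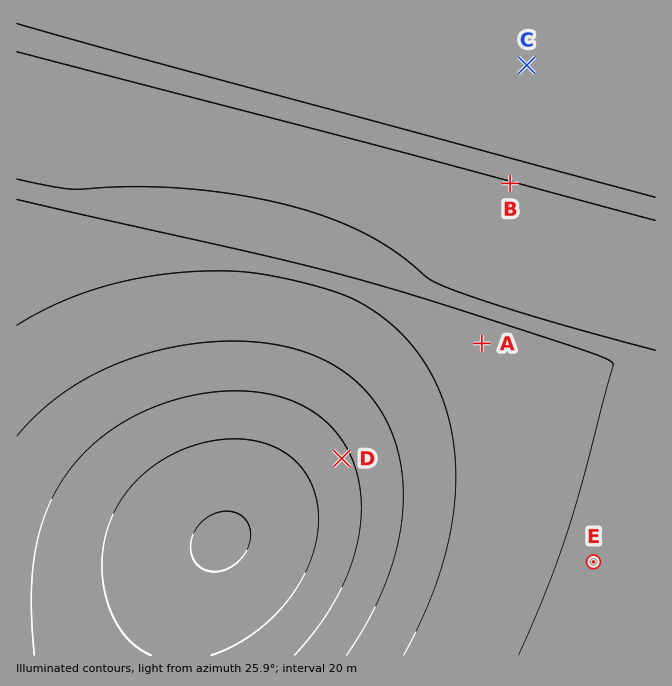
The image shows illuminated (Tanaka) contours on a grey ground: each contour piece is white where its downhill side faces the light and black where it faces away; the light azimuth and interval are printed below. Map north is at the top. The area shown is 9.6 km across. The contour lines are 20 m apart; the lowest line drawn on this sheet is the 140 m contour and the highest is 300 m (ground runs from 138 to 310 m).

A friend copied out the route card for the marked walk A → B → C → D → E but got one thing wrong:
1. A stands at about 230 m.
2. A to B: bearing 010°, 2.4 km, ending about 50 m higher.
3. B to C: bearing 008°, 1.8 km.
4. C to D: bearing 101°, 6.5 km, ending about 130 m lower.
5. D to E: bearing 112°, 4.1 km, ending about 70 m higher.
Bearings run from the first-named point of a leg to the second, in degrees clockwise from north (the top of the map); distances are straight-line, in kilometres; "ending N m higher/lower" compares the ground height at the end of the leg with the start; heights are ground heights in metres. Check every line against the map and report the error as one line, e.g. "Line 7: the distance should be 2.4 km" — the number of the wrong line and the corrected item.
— Line 4: the bearing should be 205°.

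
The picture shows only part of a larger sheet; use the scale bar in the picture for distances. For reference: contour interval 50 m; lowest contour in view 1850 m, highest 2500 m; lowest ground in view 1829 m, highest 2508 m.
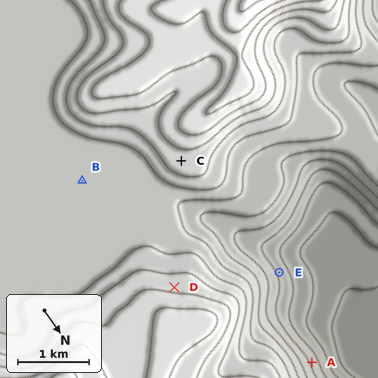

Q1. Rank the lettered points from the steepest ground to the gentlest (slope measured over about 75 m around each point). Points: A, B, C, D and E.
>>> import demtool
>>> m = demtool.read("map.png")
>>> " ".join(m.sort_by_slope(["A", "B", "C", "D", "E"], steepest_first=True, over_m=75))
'A E D C B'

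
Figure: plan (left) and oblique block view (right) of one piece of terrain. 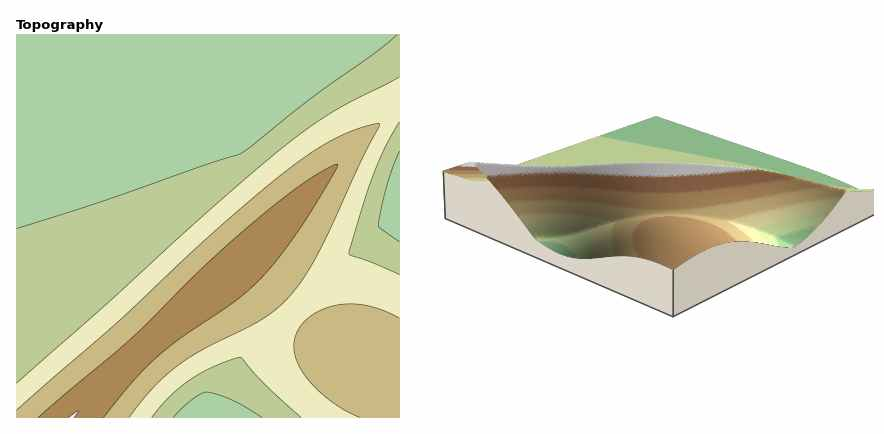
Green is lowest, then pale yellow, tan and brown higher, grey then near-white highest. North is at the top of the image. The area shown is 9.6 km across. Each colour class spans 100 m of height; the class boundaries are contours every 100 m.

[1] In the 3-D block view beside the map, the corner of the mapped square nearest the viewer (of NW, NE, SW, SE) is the SE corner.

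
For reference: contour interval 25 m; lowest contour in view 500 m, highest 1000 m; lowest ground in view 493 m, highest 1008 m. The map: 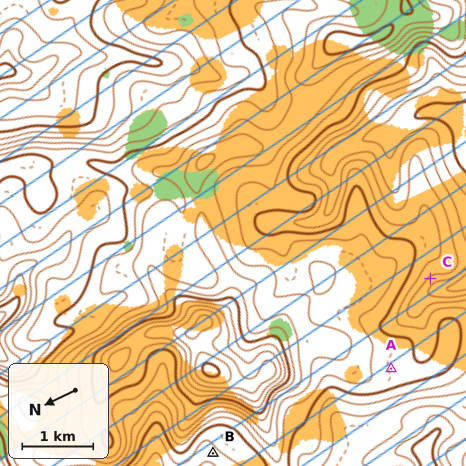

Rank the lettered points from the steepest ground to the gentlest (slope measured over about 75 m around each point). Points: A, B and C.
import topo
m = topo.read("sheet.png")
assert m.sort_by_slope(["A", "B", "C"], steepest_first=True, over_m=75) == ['C', 'B', 'A']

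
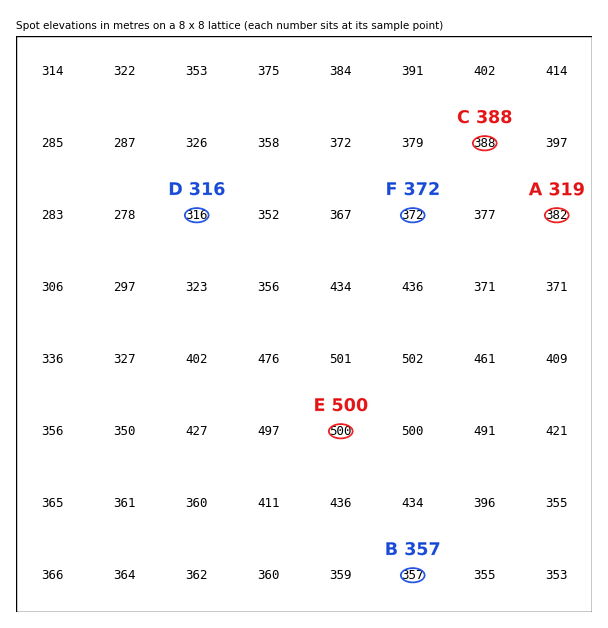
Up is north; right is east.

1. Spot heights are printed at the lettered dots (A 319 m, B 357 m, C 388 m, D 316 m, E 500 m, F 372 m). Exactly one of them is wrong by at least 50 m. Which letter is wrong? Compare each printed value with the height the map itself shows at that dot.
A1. A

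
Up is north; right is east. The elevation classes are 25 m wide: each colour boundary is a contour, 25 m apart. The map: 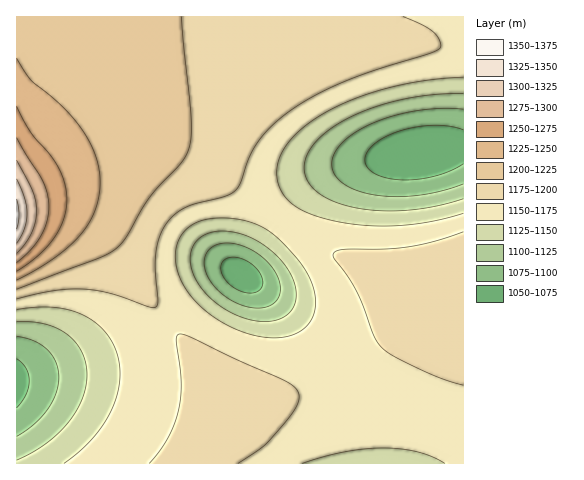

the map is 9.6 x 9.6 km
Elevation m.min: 1055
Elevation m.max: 1360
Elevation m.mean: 1170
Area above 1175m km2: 43.2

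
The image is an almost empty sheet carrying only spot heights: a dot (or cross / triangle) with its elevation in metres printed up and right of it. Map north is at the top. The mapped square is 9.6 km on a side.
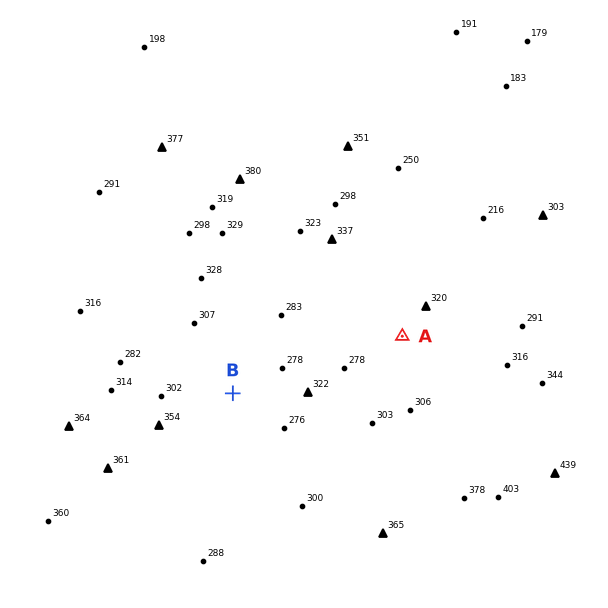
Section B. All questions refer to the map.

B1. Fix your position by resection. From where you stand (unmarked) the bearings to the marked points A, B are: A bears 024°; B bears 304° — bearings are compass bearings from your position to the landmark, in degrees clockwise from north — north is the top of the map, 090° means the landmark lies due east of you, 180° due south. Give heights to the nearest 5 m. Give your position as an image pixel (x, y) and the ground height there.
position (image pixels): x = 344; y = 468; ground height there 300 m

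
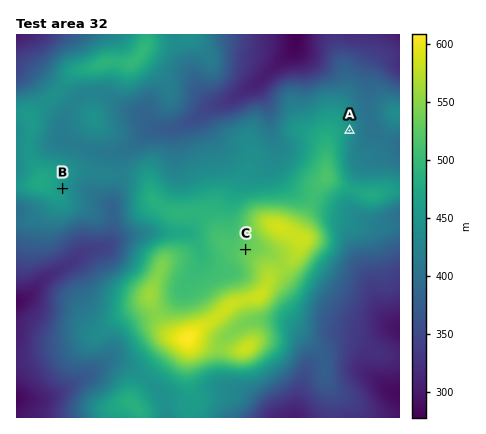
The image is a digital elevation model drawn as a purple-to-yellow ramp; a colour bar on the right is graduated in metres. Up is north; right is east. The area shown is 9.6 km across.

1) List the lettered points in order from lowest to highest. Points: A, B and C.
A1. A B C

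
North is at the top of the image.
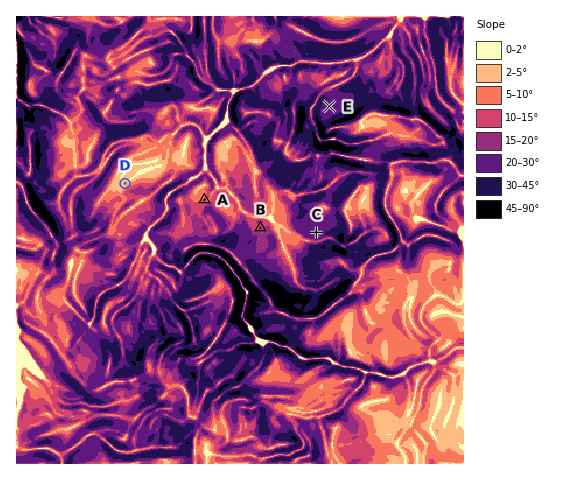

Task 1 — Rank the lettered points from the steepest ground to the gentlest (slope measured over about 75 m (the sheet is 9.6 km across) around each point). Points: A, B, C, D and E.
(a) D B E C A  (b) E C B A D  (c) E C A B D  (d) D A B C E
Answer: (b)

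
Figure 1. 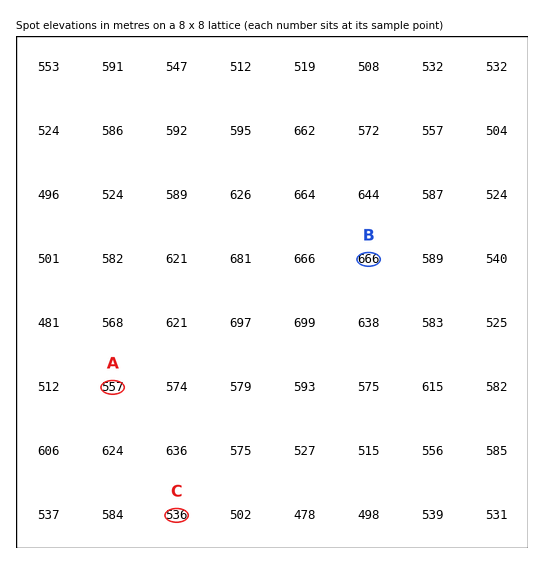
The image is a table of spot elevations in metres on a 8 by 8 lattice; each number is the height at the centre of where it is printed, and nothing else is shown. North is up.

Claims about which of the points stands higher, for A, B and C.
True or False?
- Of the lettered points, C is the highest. False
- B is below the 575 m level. False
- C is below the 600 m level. True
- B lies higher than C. True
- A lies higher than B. False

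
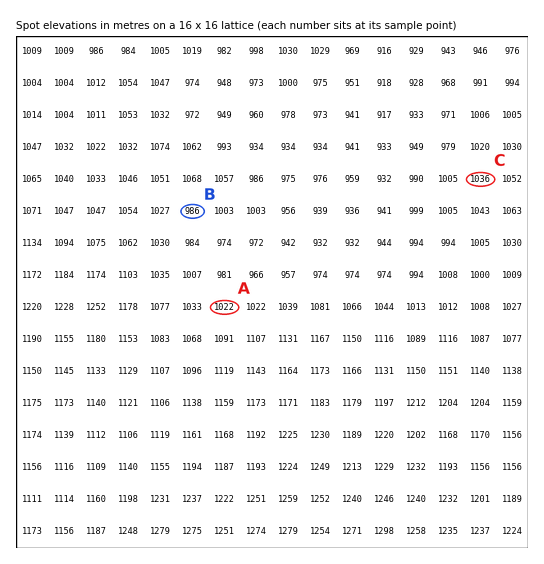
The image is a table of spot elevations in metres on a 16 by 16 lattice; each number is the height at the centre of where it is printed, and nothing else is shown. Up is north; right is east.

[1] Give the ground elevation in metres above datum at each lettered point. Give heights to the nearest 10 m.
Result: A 1020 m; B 990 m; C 1040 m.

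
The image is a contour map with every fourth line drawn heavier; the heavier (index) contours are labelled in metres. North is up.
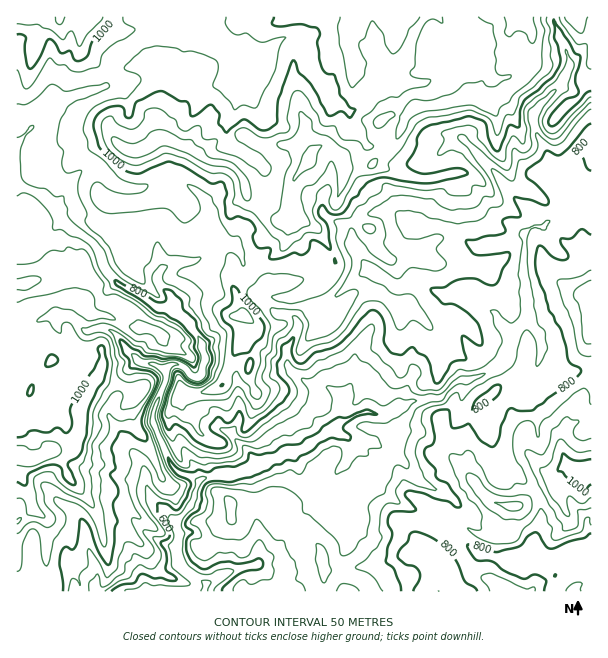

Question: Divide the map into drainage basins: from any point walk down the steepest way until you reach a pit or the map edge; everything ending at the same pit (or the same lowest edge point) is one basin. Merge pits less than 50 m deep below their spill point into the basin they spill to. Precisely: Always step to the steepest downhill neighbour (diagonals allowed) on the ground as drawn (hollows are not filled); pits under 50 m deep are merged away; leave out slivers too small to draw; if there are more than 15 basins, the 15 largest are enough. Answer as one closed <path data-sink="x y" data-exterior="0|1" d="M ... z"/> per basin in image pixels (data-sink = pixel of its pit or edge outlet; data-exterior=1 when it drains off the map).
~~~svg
<path data-sink="206 584" data-exterior="0" d="M591 16l-575 1 1 575 307 0 0-24 5 3 9 0 52-11 2-11 6-9 2-18 2-2 15 0 17 6 7-14 5 6 13 5 17 11 15 4 18-2 3-2 4-7 0-20 5-2 21-19 12-4 0-6 12-13 4 1 6 10 8 2 8-2z"/><path data-sink="573 591" data-exterior="1" d="M567 463l-13 13 0 6-12 4-21 19-5 2 0 20-4 7-3 2-18 2-15-4-11-8-19-8-5-6-8 15 7 3 16 16 12 23 5 5 27 10 7 8 84 0 1-116-8 0-8-2-4-7z"/><path data-sink="438 591" data-exterior="1" d="M417 520l-15 0-2 2-2 18-6 9 0 11 17 19-1 13 98-1-6-7-27-10-5-5-12-23-16-16-9-6z"/><path data-sink="345 591" data-exterior="1" d="M392 558l-5 4-21 4-28 5-12-1-2 5 1 16 82 1 2-13z"/>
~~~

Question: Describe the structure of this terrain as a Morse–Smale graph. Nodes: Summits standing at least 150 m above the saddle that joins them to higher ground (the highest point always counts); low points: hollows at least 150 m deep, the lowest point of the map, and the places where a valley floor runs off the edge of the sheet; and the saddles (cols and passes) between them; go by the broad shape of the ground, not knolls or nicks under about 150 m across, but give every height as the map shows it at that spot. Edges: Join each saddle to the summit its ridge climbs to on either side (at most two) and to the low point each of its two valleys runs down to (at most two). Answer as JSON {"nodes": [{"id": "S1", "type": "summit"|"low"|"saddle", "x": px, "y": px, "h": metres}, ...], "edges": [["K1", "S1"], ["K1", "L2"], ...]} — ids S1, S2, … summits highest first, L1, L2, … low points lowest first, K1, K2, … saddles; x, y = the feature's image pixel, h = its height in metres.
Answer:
{"nodes": [
{"id": "S1", "type": "summit", "x": 519, "y": 17, "h": 1187},
{"id": "S2", "type": "summit", "x": 60, "y": 18, "h": 1104},
{"id": "S3", "type": "summit", "x": 36, "y": 459, "h": 1087},
{"id": "S4", "type": "summit", "x": 582, "y": 486, "h": 1010},
{"id": "L1", "type": "low", "x": 206, "y": 587, "h": 496},
{"id": "K1", "type": "saddle", "x": 138, "y": 39, "h": 925},
{"id": "K2", "type": "saddle", "x": 90, "y": 242, "h": 828},
{"id": "K3", "type": "saddle", "x": 591, "y": 186, "h": 765}],
"edges": [["K1", "S1"], ["K1", "S2"], ["K1", "L1"], ["K2", "S1"], ["K2", "S3"], ["K2", "L1"], ["K3", "S1"], ["K3", "S4"], ["K3", "L1"]]}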